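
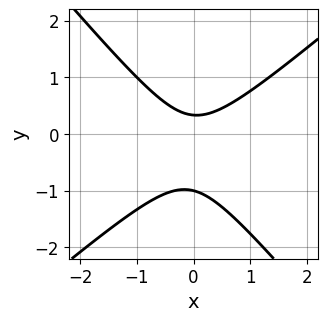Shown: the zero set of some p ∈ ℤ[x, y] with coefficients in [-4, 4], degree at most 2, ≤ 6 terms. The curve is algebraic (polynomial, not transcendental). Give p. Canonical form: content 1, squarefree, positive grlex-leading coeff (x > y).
deg p = 2. The shape is more complex than any degree-1 curve.
Observable constraints: the curve avoids every integer x-axis point in the box; it crosses the y-axis at the gridline y = -1.
The integer polynomial consistent with all of this is the stated p.

3*x^2 - x*y - 3*y^2 - 2*y + 1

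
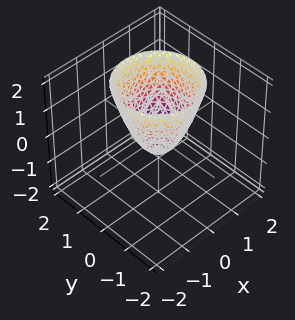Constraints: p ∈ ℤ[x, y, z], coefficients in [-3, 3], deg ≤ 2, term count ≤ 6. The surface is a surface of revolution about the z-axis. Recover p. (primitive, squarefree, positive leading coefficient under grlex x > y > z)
(a) The degree is 2 — no degree-1 surface has this shape.
(b) Symmetry: the surface is invariant under rotation about z: p = q(x² + y², z).
(c) Reading off the gridlines: a circular section at z = 0 has radius between 0 and 1.
(d) The integer polynomial consistent with all of this is the stated p.

3*x^2 + 3*y^2 - 2*z - 1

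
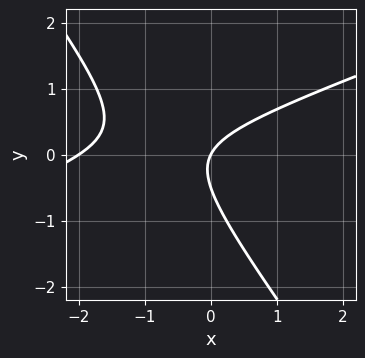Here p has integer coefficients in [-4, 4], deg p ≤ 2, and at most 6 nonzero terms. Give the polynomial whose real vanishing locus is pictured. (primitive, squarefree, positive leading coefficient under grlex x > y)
1. Degree: a generic line meets the curve in up to 2 points, so deg p = 2.
2. Reading off the gridlines: the x-axis gridline crossings are at x ∈ {-2, 0}; one y-axis crossing is at y = 0.
3. Together with the visible shape, these determine p as stated.

x^2 - 2*x*y - 2*y^2 + 2*x - y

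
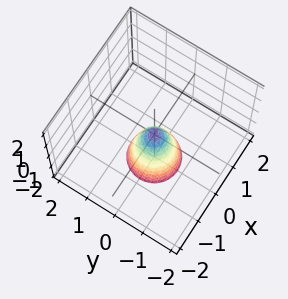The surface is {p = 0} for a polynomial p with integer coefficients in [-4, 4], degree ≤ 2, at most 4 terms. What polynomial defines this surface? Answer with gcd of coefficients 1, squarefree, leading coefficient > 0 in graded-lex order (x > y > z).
1. Degree: a single bowl opening along one axis; a quadric, so deg p = 2.
2. Symmetry: the z-axis is an axis of rotation, so x and y enter only as x² + y².
3. Observable constraints: it crosses the y-axis at the gridline y = 0; a circular section at z = -1 has radius between 0 and 1.
4. Matching integer coefficients to the picture gives p.

3*x^2 + 3*y^2 + z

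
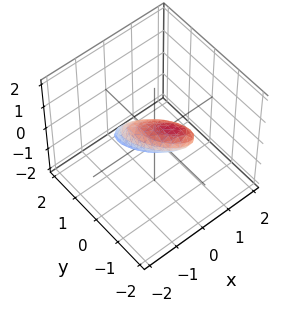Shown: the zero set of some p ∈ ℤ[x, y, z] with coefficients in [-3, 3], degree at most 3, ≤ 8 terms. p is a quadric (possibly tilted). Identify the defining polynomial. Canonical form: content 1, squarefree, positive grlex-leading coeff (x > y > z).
3*x^2 + 3*x*y + 2*y^2 + 2*y*z + 3*z^2 - 1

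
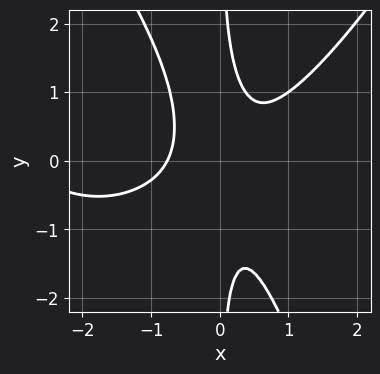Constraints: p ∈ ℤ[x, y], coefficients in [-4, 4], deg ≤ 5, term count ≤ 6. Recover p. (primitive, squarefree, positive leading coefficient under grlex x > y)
1. deg p = 4. The shape is more complex than any degree-3 curve.
2. Reading off the gridlines: the curve avoids every integer y-axis point in the box.
3. These observations pin down the coefficients.

x^4 + 3*x^3 - 3*x^2*y - 2*x*y^2 + 1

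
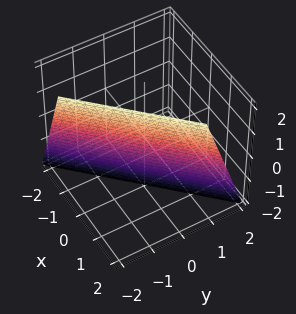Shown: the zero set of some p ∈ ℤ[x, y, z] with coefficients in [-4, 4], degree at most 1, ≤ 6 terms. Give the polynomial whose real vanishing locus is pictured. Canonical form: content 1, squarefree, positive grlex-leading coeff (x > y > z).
First, degree: the surface is flat (a plane), so deg p = 1.
Next, from the visible intercepts: one z-axis crossing is at z = -2.
Finally, assembling these constraints gives the stated polynomial.

3*x - 3*y - z - 2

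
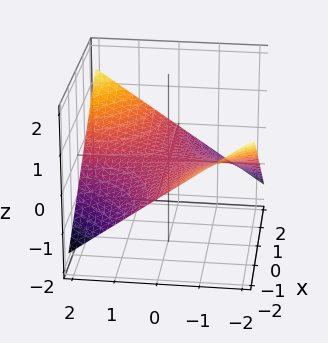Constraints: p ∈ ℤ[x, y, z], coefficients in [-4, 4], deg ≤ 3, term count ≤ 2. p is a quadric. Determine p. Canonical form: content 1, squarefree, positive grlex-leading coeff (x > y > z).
The degree is 2 — a saddle surface; a quadric.
Checking where it meets the axes: every point of the x-axis in the box is on the surface; it crosses the z-axis at the gridline z = 0; the visible y-axis segment lies entirely on the surface.
Putting this together gives p.

x*y - 3*z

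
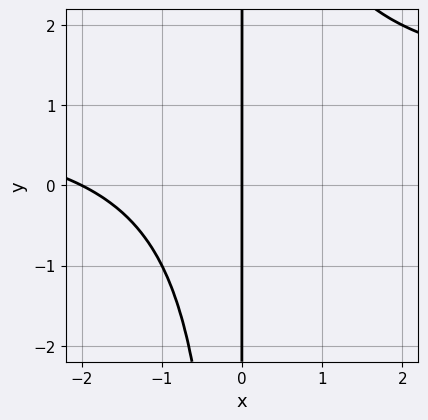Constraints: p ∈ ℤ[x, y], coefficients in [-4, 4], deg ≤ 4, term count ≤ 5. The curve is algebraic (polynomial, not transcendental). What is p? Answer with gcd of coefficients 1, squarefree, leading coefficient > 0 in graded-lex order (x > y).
x^2*y - x^2 - 2*x

First, the degree is 3 — no degree-2 curve has this shape.
Then, observable constraints: the x-axis gridline crossings are at x ∈ {-2, 0}; the visible y-axis segment lies entirely on the curve.
Finally, fitting integer coefficients to these (and the overall shape) gives p.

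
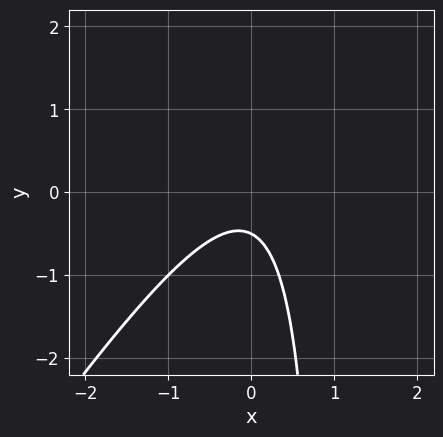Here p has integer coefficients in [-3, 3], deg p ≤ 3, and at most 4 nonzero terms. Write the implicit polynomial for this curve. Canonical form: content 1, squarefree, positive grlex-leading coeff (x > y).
1. The degree is 2 — no degree-1 curve has this shape.
2. Checking where it meets the axes: it misses every integer gridline on the x-axis.
3. The integer polynomial consistent with all of this is the stated p.

3*x^2 - 2*x*y + 2*y + 1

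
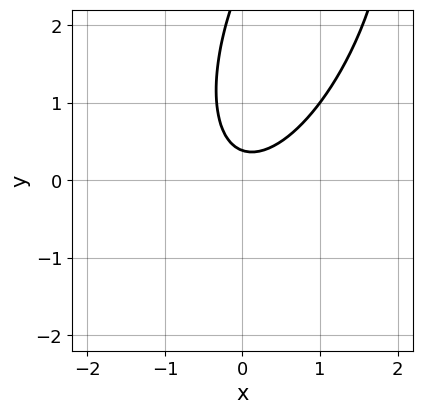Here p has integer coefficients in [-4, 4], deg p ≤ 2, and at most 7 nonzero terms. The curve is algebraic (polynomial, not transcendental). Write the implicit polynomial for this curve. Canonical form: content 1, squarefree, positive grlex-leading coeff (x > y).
3*x^2 - 2*x*y + y^2 - 3*y + 1

The degree is 2 — the shape is more complex than any degree-1 curve.
Reading off the gridlines: no x-intercept at any integer in the box.
Solving for integer coefficients yields p as stated.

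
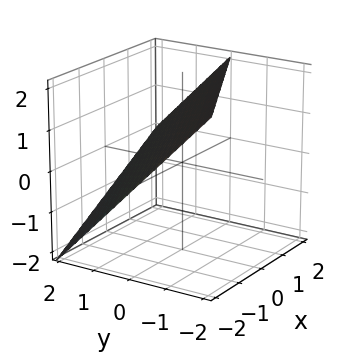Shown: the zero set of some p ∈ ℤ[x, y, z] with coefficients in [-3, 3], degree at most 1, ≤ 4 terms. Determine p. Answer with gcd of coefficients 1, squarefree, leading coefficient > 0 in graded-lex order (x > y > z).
x - 2*y - 2*z + 2

1. deg p = 1. The surface is flat (a plane).
2. From the visible intercepts: one y-axis crossing is at y = 1; one z-axis crossing is at z = 1.
3. Matching integer coefficients to the picture gives p. Check: (-2, 0, 0) on the x-axis lies on the surface, and p(-2, 0, 0) = 0. ✓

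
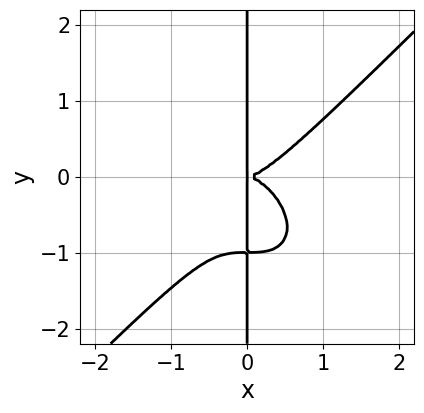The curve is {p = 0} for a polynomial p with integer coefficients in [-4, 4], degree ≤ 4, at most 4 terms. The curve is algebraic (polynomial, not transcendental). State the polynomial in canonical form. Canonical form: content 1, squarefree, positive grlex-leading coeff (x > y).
1. The degree is 4 — no degree-3 curve has this shape.
2. Checking where it meets the axes: the visible y-axis segment lies entirely on the curve.
3. Matching integer coefficients to the picture gives p.

x^4 - x*y^3 - x*y^2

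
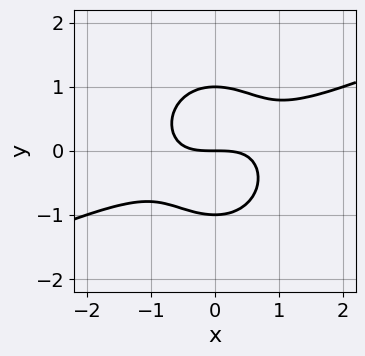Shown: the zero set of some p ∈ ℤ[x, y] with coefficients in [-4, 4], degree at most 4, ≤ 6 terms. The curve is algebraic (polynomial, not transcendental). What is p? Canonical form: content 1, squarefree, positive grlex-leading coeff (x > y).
1. Degree: a generic line meets the curve in up to 3 points, so deg p = 3.
2. Against the integer gridlines: among the integer gridlines, it crosses the y-axis at y ∈ {-1, 0, 1}; one x-axis crossing is at x = 0.
3. Putting this together gives p.

x^3 - 2*x^2*y - 2*y^3 + 2*y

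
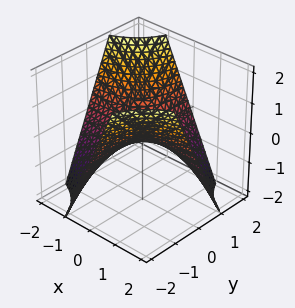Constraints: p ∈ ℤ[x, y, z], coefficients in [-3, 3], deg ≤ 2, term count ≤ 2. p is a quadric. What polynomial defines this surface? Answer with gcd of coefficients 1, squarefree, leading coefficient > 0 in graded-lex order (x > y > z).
x*y + z

1. Degree: a hyperbolic paraboloid; a quadric, so deg p = 2.
2. From the axis intercepts and sections: every point of the x-axis in the box is on the surface; the visible y-axis segment lies entirely on the surface.
3. Solving for integer coefficients yields p as stated.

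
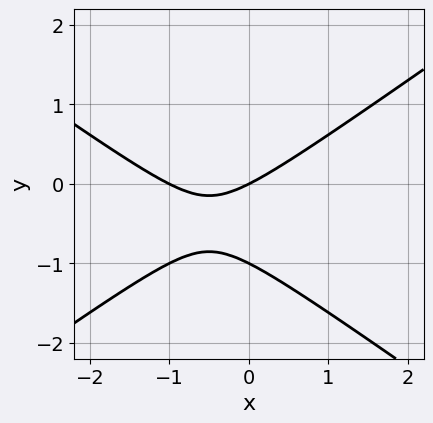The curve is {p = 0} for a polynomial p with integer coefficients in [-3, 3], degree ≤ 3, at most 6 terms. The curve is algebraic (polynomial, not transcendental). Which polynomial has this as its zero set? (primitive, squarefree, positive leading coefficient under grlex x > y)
x^2 - 2*y^2 + x - 2*y

First, the degree is 2 — the shape is more complex than any degree-1 curve.
Then, reading off the gridlines: the y-axis gridline crossings are at y ∈ {-1, 0}; the x-axis gridline crossings are at x ∈ {-1, 0}.
Finally, fitting integer coefficients to these (and the overall shape) gives p.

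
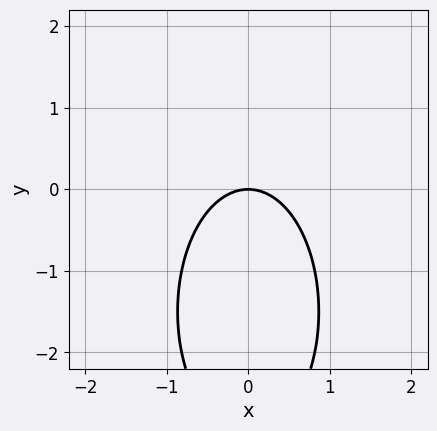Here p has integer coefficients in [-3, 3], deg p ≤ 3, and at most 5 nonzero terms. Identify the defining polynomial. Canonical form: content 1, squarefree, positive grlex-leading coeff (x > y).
3*x^2 + y^2 + 3*y

Degree: a generic line meets the curve in up to 2 points, so deg p = 2.
Symmetries: it's symmetric under x → −x, forcing even powers of x.
Against the integer gridlines: one y-axis crossing is at y = 0; one x-axis crossing is at x = 0.
Putting this together gives p.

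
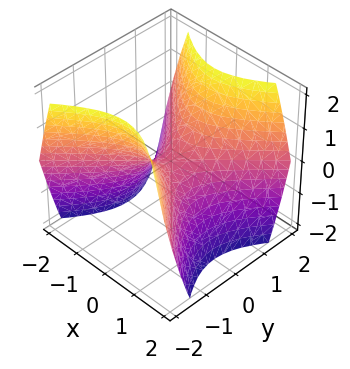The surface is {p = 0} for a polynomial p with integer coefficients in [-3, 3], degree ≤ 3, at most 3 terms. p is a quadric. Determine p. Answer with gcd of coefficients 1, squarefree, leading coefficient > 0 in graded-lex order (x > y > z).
(a) The degree is 2 — a hyperbolic paraboloid; a quadric.
(b) Symmetries: it's symmetric under y → −y, forcing even powers of y; it's symmetric under x → −x, forcing even powers of x.
(c) From the axis intercepts and sections: one y-axis crossing is at y = 0; it meets the z-axis at z = 0 (among the integer gridlines); it crosses the x-axis at the gridline x = 0.
(d) Together with the visible shape, these determine p as stated.

x^2 - y^2 + z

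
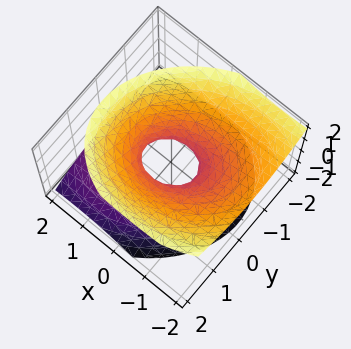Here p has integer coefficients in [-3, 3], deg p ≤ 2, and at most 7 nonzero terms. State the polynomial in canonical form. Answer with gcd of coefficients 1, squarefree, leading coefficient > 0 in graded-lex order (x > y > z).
(a) Degree: a generic line meets the surface in up to 2 points, so deg p = 2.
(b) From the visible intercepts: no z-intercept at any integer in the box.
(c) Fitting integer coefficients to these (and the overall shape) gives p.

2*x^2 - x*y + 2*x*z + 3*y^2 - 3*z^2 - 1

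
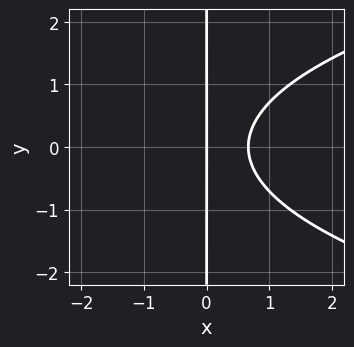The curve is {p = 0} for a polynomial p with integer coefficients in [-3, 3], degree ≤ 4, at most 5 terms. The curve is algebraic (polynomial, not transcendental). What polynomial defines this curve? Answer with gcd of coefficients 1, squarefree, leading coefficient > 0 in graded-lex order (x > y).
2*x*y^2 - 3*x^2 + 2*x

The degree is 3 — the shape is more complex than any degree-2 curve.
Symmetries: mirror symmetry y ↦ −y ⇒ only even powers of y.
Checking where it meets the axes: the visible y-axis segment lies entirely on the curve; it crosses the x-axis at the gridline x = 0.
Matching integer coefficients to the picture gives p.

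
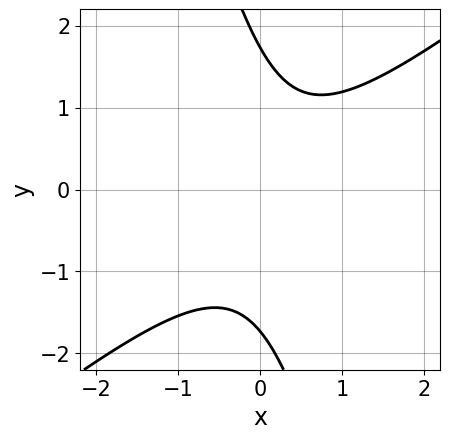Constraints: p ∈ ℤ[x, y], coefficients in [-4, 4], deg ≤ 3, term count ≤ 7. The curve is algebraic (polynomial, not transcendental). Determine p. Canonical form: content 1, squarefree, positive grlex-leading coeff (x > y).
(a) deg p = 2.
(b) From the visible intercepts: it misses every integer gridline on the x-axis.
(c) Fitting integer coefficients to these (and the overall shape) gives p.

3*x^2 - 3*x*y - y^2 - x + 3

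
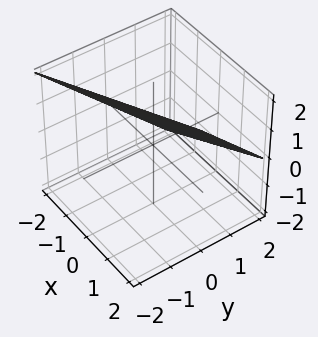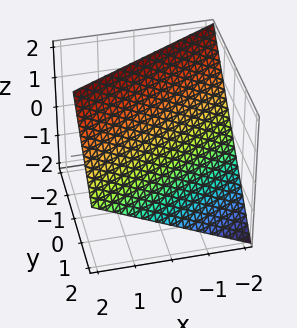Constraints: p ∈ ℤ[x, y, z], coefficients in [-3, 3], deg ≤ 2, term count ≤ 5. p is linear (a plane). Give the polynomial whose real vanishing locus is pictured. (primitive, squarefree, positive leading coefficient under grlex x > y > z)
x - 2*y - 2*z + 2

The degree is 1 — the surface is flat (a plane).
Reading off the gridlines: it meets the z-axis at z = 1 (among the integer gridlines); one x-axis crossing is at x = -2; it crosses the y-axis at the gridline y = 1.
Putting this together gives p.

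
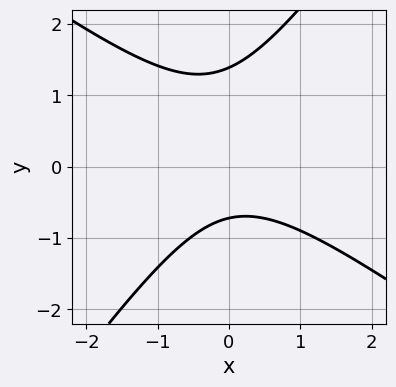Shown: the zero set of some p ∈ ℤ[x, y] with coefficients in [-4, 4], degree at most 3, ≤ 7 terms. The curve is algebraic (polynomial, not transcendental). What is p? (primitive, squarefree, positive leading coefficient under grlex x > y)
3*x^2 + 2*x*y - 3*y^2 + 2*y + 3

1. The degree is 2 — the shape is more complex than any degree-1 curve.
2. Observable constraints: the curve avoids every integer x-axis point in the box.
3. The integer polynomial consistent with all of this is the stated p.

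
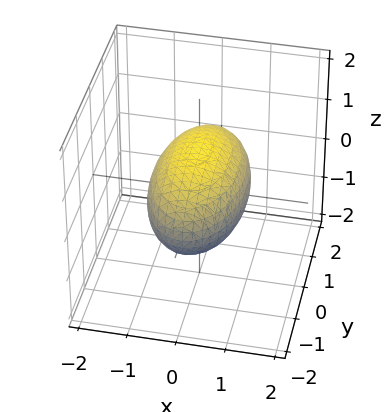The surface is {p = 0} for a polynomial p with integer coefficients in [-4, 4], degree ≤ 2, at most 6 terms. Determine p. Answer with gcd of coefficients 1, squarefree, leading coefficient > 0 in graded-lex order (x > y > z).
3*x^2 + y^2 + 3*z^2 - 3

1. deg p = 2. Bounded and convex; a quadric.
2. Symmetries: the z ↦ −z reflection is a symmetry, so z appears only in even powers; mirror symmetry y ↦ −y ⇒ only even powers of y; it's symmetric under x → −x, forcing even powers of x.
3. Against the integer gridlines: the z-axis gridline crossings are at z ∈ {-1, 1}; the x-axis gridline crossings are at x ∈ {-1, 1}.
4. Solving for integer coefficients yields p as stated.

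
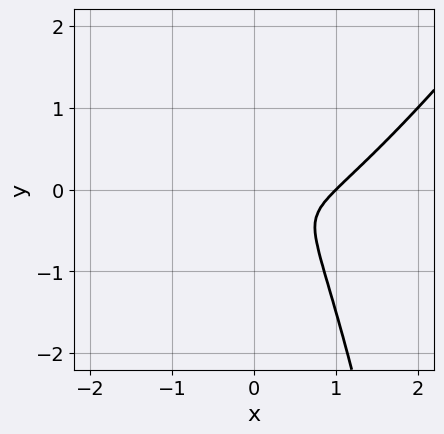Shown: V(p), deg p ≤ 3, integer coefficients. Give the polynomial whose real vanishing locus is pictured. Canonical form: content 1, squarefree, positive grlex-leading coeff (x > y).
3*x^3 - 2*x^2*y - 3*x^2 - x*y - 2*y^2

1. The degree is 3 — a generic line meets the curve in up to 3 points.
2. Checking where it meets the axes: it meets the x-axis at x = 1 (among the integer gridlines).
3. Putting this together gives p.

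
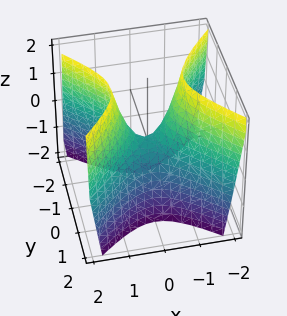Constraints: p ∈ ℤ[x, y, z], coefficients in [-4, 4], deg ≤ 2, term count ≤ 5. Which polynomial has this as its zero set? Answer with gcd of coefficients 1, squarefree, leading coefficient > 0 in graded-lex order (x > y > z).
2*x^2 - 2*y^2 - z

deg p = 2.
Symmetries: mirror symmetry x ↦ −x ⇒ only even powers of x; it's symmetric under y → −y, forcing even powers of y.
From the axis intercepts and sections: it crosses the y-axis at the gridline y = 0; one x-axis crossing is at x = 0; it meets the z-axis at z = 0 (among the integer gridlines).
The integer polynomial consistent with all of this is the stated p.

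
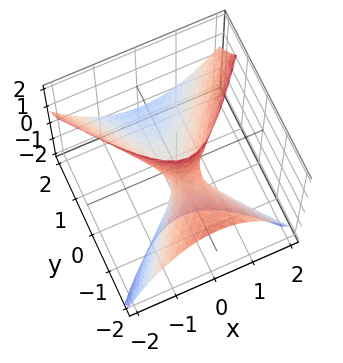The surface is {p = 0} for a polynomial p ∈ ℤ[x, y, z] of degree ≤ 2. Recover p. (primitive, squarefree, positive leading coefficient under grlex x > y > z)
1. deg p = 2. No degree-1 surface has this shape.
2. From the axis intercepts and sections: it meets the z-axis at z = 0 (among the integer gridlines); it crosses the x-axis at the gridline x = 0.
3. The integer polynomial consistent with all of this is the stated p.

2*x^2 - y^2 - 2*y*z - z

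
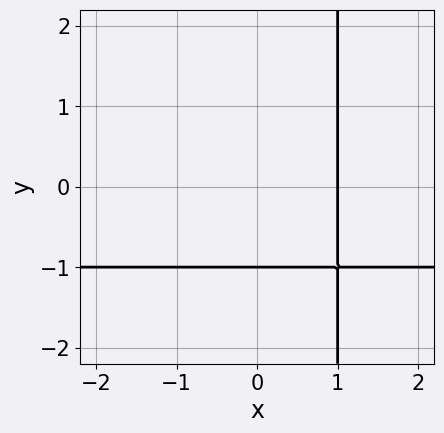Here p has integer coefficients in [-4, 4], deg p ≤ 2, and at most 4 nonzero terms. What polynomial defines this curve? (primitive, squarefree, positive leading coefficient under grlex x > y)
1. deg p = 2. The shape is more complex than any degree-1 curve.
2. Checking where it meets the axes: it meets the y-axis at y = -1 (among the integer gridlines); it crosses the x-axis at the gridline x = 1.
3. Fitting integer coefficients to these (and the overall shape) gives p.

x*y + x - y - 1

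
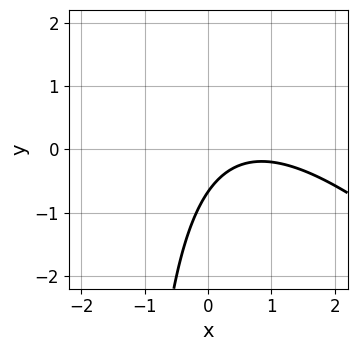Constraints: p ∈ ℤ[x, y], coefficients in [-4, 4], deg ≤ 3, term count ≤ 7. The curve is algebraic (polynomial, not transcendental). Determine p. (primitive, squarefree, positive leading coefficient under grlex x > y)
1. The degree is 2 — a generic line meets the curve in up to 2 points.
2. From the visible intercepts: no x-intercept at any integer in the box.
3. Together with the visible shape, these determine p as stated.

2*x^2 + 2*x*y - 3*x + 3*y + 2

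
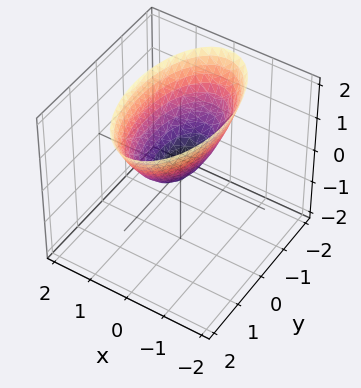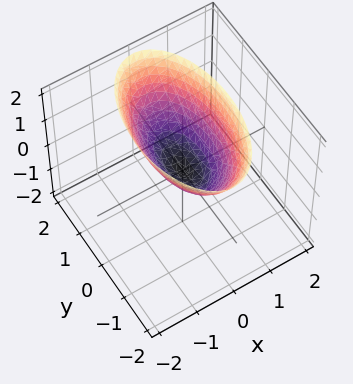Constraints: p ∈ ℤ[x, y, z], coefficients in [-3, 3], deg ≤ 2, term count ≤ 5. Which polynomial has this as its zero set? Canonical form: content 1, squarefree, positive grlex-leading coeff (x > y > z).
1. deg p = 2. A single bowl opening along one axis; a quadric.
2. Symmetries: mirror symmetry x ↦ −x ⇒ only even powers of x; the y ↦ −y reflection is a symmetry, so y appears only in even powers.
3. From the visible intercepts: one x-axis crossing is at x = 0; one z-axis crossing is at z = 0; one y-axis crossing is at y = 0.
4. Solving for integer coefficients yields p as stated.

3*x^2 + y^2 - 2*z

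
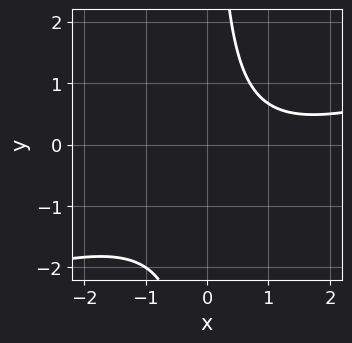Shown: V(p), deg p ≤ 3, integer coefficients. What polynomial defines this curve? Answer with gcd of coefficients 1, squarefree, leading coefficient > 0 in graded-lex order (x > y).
x^2 - 3*x*y - 2*x + 3

(a) The degree is 2 — no degree-1 curve has this shape.
(b) From the axis intercepts and sections: it misses every integer gridline on the x-axis; no y-intercept at any integer in the box.
(c) Assembling these constraints gives the stated polynomial.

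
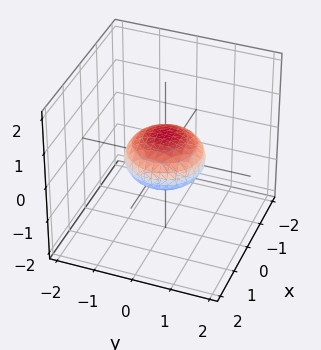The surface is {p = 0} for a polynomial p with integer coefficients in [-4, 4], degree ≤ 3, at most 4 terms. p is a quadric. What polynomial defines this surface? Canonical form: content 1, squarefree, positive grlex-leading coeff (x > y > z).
x^2 + y^2 + 2*z^2 - 1

1. deg p = 2. Bounded and convex; a quadric.
2. Symmetries: mirror symmetry z ↦ −z ⇒ only even powers of z; rotational symmetry about the z-axis ⇒ p depends on x, y only through x² + y².
3. Observable constraints: among the integer gridlines, it crosses the y-axis at y ∈ {-1, 1}; a circular section at z = 0 has radius exactly 1.
4. These observations pin down the coefficients. Check: (-1, 0, 0) on the x-axis lies on the surface, and p(-1, 0, 0) = 0. ✓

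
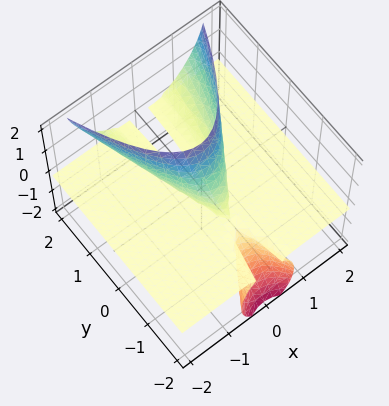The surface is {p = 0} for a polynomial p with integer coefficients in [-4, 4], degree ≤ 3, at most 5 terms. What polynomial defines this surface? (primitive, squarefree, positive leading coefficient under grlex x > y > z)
3*x^2*z - 2*y*z^2 + z^3 - 2*z^2

The degree is 3 — a generic line meets the surface in up to 3 points.
Checking where it meets the axes: the visible x-axis segment lies entirely on the surface; one z-axis crossing is at z = 2; the visible y-axis segment lies entirely on the surface.
Together with the visible shape, these determine p as stated.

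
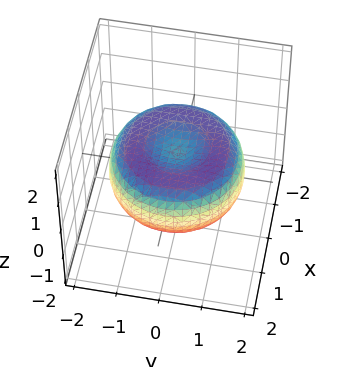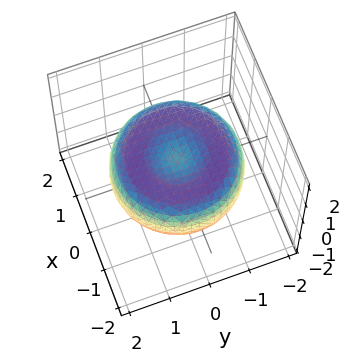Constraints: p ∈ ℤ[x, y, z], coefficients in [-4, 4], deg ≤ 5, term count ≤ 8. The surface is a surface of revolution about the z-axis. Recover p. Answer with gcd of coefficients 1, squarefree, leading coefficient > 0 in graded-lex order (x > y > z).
x^4 + 2*x^2*y^2 + y^4 - 2*x^2 - 2*y^2 + 3*z^2 - 1

First, deg p = 4. The shape is more complex than any degree-3 surface.
Next, symmetries: every cross-section ⟂ z is a circle, so x, y appear only via x² + y².
Then, observable constraints: a circular section at z = 0 has radius between 1 and 2.
Finally, the integer polynomial consistent with all of this is the stated p.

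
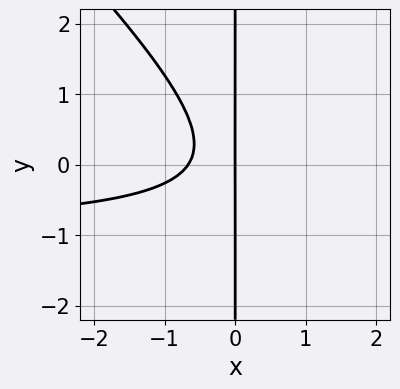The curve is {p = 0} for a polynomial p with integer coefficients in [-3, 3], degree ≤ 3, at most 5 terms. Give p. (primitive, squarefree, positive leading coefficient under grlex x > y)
The degree is 3 — the shape is more complex than any degree-2 curve.
Against the integer gridlines: it meets the x-axis at x = 0 (among the integer gridlines); the visible y-axis segment lies entirely on the curve.
Together with the visible shape, these determine p as stated.

3*x^2*y + 3*x*y^2 + 3*x^2 + 2*x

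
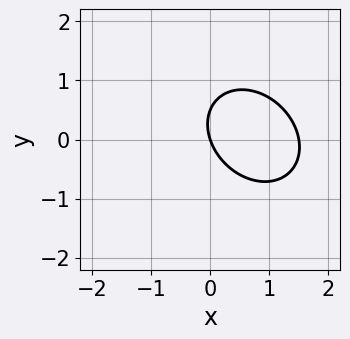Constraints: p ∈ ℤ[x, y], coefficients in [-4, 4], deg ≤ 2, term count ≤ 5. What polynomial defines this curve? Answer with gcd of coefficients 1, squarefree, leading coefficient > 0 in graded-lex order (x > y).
(a) The degree is 2 — no degree-1 curve has this shape.
(b) From the visible intercepts: it crosses the x-axis at the gridline x = 0; it crosses the y-axis at the gridline y = 0.
(c) Together with the visible shape, these determine p as stated.

2*x^2 + x*y + 2*y^2 - 3*x - y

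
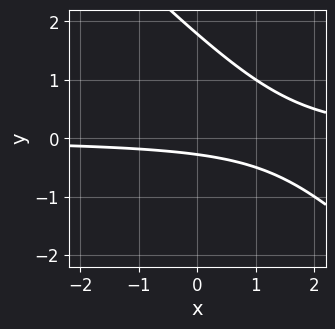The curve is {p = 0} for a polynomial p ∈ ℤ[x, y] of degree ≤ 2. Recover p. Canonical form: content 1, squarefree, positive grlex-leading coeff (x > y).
1. deg p = 2. No degree-1 curve has this shape.
2. Reading off the gridlines: no x-intercept at any integer in the box.
3. The integer polynomial consistent with all of this is the stated p.

2*x*y + 2*y^2 - 3*y - 1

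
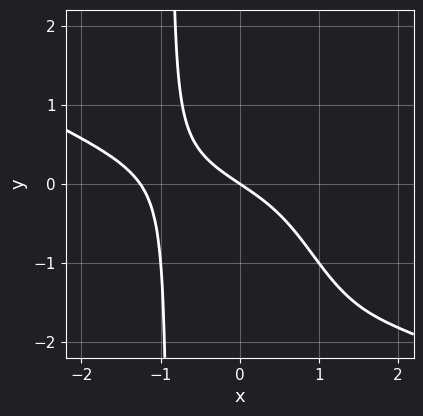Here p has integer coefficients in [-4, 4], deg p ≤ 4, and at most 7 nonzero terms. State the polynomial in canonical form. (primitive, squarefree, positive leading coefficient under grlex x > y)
1. deg p = 4.
2. Reading off the gridlines: one x-axis crossing is at x = 0; it crosses the y-axis at the gridline y = 0.
3. The integer polynomial consistent with all of this is the stated p.

x^4 + 2*x^3*y - 2*x^2*y + 2*x + 3*y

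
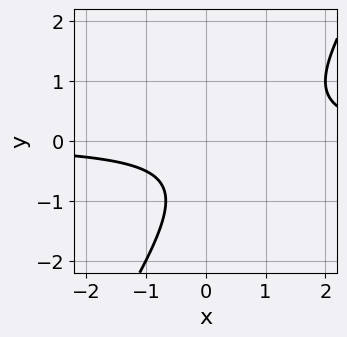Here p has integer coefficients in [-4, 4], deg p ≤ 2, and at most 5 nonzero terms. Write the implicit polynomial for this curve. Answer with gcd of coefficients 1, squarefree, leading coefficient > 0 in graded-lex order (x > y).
3*x*y - 2*y^2 - 2*y - 2

First, the degree is 2 — the shape is more complex than any degree-1 curve.
Next, observable constraints: no x-intercept at any integer in the box; it misses every integer gridline on the y-axis.
Finally, together with the visible shape, these determine p as stated.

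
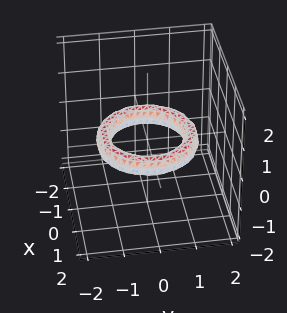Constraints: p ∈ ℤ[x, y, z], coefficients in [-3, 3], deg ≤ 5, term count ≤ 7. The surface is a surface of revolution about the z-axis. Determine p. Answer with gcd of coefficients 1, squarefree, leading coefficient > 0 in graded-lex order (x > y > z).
x^4 + 2*x^2*y^2 + y^4 - 3*x^2 - 3*y^2 + 3*z^2 + 2

(a) deg p = 4. The shape is more complex than any degree-3 surface.
(b) Symmetry: the z-axis is an axis of rotation, so x and y enter only as x² + y².
(c) Against the integer gridlines: the y-axis gridline crossings are at y ∈ {-1, 1}; it misses every integer gridline on the z-axis; a circular section at z = 0 has radius exactly 1.
(d) Together with the visible shape, these determine p as stated. Check: (1, 0, 0) on the x-axis lies on the surface, and p(1, 0, 0) = 0. ✓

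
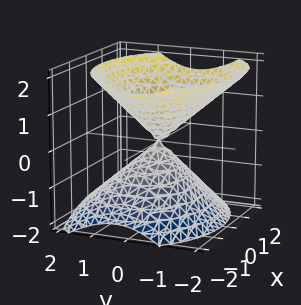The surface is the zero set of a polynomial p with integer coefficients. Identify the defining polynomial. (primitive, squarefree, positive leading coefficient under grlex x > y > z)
2*x^2 + 3*y^2 + y*z - 3*z^2

First, I count 2 distinct pieces.
Then, degree: no degree-1 surface has this shape, so deg p = 2.
Next, from the axis intercepts and sections: one y-axis crossing is at y = 0; one z-axis crossing is at z = 0.
Finally, these observations pin down the coefficients.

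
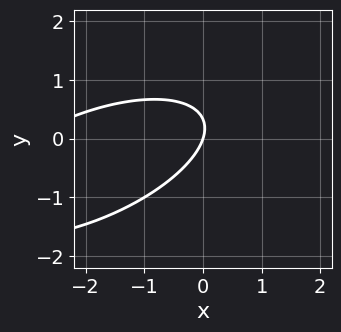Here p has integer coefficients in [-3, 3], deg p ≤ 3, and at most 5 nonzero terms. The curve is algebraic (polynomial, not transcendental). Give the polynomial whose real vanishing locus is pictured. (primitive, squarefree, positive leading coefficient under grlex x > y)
x^2 - 2*x*y + 3*y^2 + 3*x - y

(a) The degree is 2 — the shape is more complex than any degree-1 curve.
(b) Reading off the gridlines: it meets the y-axis at y = 0 (among the integer gridlines); it crosses the x-axis at the gridline x = 0.
(c) The integer polynomial consistent with all of this is the stated p.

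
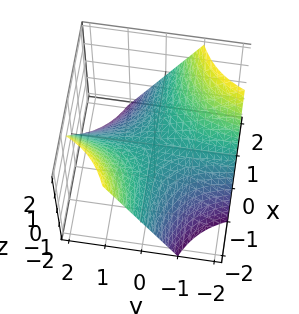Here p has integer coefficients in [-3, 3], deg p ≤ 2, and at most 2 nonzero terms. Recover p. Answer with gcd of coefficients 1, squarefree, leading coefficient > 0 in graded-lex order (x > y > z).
x*y + z

First, degree: a saddle surface; a quadric, so deg p = 2.
Next, reading off the gridlines: every point of the x-axis in the box is on the surface; every point of the y-axis in the box is on the surface; it meets the z-axis at z = 0 (among the integer gridlines).
Finally, putting this together gives p.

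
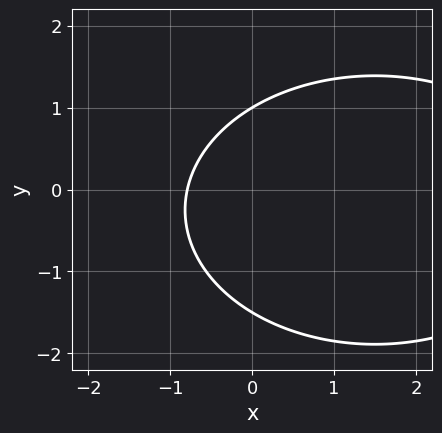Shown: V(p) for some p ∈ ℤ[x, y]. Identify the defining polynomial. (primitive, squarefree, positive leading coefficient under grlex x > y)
First, deg p = 2.
Next, from the visible intercepts: one y-axis crossing is at y = 1.
Finally, putting this together gives p.

x^2 + 2*y^2 - 3*x + y - 3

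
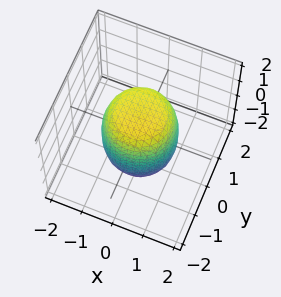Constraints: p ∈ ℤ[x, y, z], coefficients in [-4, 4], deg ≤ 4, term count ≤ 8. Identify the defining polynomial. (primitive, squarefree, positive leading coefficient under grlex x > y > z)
2*x^4 + 4*x^2*y^2 + 2*y^4 - x^2 - y^2 + z^2 - 2

1. Degree: no degree-3 surface has this shape, so deg p = 4.
2. Symmetries: rotational symmetry about the z-axis ⇒ p depends on x, y only through x² + y².
3. Against the integer gridlines: a circular section at z = -1 has radius exactly 1.
4. Matching integer coefficients to the picture gives p.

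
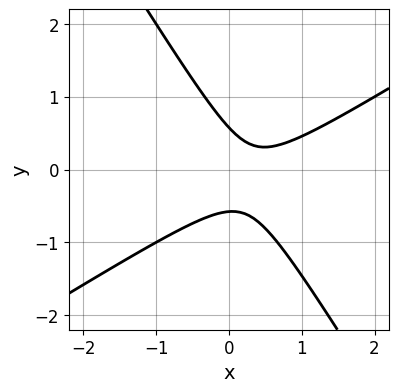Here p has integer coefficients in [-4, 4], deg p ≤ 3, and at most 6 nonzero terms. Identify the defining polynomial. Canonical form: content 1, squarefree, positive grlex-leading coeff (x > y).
3*x^2 - 3*x*y - 3*y^2 - 2*x + 1

(a) deg p = 2.
(b) From the visible intercepts: no x-intercept at any integer in the box.
(c) Matching integer coefficients to the picture gives p.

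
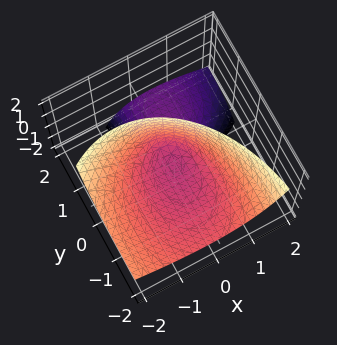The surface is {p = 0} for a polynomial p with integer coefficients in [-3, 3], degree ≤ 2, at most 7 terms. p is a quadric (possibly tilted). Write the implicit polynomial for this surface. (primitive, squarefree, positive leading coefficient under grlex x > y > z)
2*x^2 + 2*x*z + y^2 + 3*y*z - 2*z

First, the picture has 2 separate pieces.
Next, degree: no degree-1 surface has this shape, so deg p = 2.
Then, observable constraints: it crosses the z-axis at the gridline z = 0; it meets the x-axis at x = 0 (among the integer gridlines); it meets the y-axis at y = 0 (among the integer gridlines).
Finally, together with the visible shape, these determine p as stated.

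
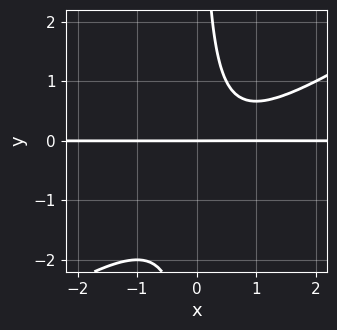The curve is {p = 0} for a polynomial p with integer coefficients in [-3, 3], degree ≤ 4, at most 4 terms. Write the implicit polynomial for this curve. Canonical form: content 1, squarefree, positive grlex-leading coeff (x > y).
First, the degree is 3 — no degree-2 curve has this shape.
Then, from the visible intercepts: one y-axis crossing is at y = 0; every point of the x-axis in the box is on the curve.
Finally, matching integer coefficients to the picture gives p.

2*x^2*y - 3*x*y^2 - 2*x*y + 2*y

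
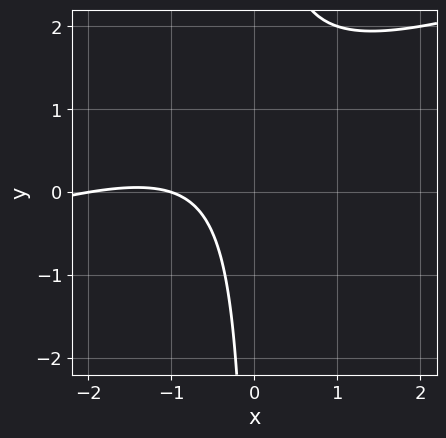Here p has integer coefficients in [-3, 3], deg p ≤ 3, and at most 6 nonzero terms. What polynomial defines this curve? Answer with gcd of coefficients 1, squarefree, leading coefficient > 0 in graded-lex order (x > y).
x^2 - 3*x*y + 3*x + 2

First, the degree is 2 — a generic line meets the curve in up to 2 points.
Then, from the axis intercepts and sections: the x-axis gridline crossings are at x ∈ {-2, -1}; no y-intercept at any integer in the box.
Finally, the integer polynomial consistent with all of this is the stated p.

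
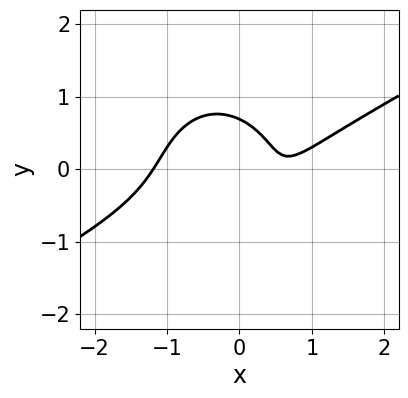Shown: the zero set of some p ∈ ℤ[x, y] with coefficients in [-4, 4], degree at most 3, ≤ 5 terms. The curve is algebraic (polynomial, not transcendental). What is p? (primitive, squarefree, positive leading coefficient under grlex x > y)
First, deg p = 3. A generic line meets the curve in up to 3 points.
Finally, matching integer coefficients to the picture gives p.

2*x^3 - 3*x^2*y - 3*y^3 - 2*x + 1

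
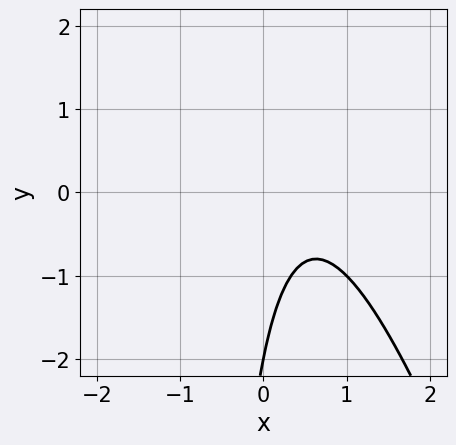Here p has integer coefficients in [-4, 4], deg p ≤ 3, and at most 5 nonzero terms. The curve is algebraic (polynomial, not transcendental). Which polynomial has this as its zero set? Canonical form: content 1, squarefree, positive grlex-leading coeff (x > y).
deg p = 2.
From the axis intercepts and sections: it crosses the y-axis at the gridline y = -2; it misses every integer gridline on the x-axis.
Putting this together gives p.

3*x^2 + x*y - 3*x + y + 2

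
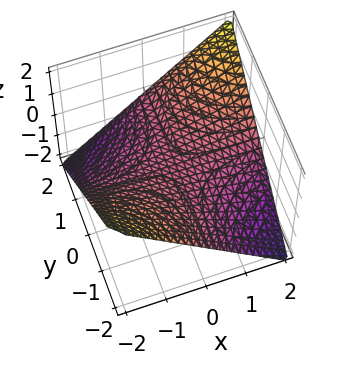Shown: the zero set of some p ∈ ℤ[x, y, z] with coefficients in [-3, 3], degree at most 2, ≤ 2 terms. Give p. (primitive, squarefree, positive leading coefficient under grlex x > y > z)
x*y - 2*z

(a) Degree: a saddle surface; a quadric, so deg p = 2.
(b) Checking where it meets the axes: the visible x-axis segment lies entirely on the surface; one z-axis crossing is at z = 0; every point of the y-axis in the box is on the surface.
(c) Fitting integer coefficients to these (and the overall shape) gives p.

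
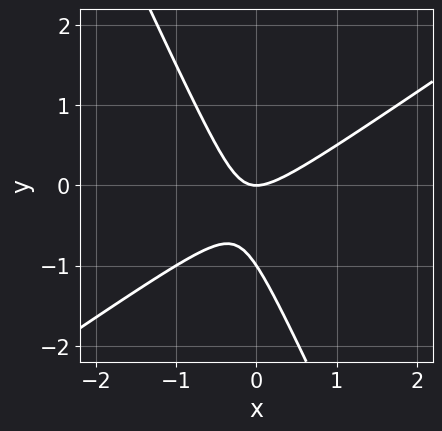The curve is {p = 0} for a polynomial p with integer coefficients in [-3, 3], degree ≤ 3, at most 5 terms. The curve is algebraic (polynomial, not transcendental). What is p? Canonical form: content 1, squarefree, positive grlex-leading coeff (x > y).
deg p = 2. A generic line meets the curve in up to 2 points.
Against the integer gridlines: the y-axis gridline crossings are at y ∈ {-1, 0}; one x-axis crossing is at x = 0.
Fitting integer coefficients to these (and the overall shape) gives p.

3*x^2 - 3*x*y - 2*y^2 - 2*y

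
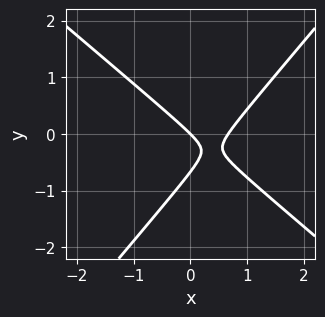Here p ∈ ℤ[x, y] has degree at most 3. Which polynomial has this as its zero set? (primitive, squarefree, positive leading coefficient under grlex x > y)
1. Degree: a generic line meets the curve in up to 2 points, so deg p = 2.
2. From the axis intercepts and sections: it crosses the y-axis at the gridline y = 0; it meets the x-axis at x = 0 (among the integer gridlines).
3. Fitting integer coefficients to these (and the overall shape) gives p.

3*x^2 + x*y - 3*y^2 - 2*x - 2*y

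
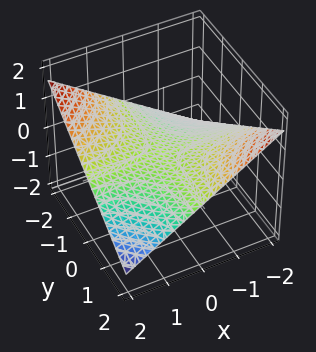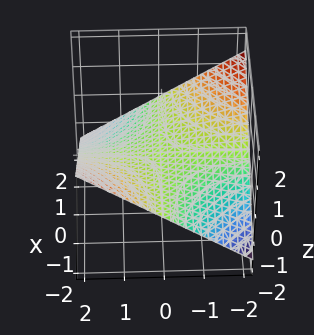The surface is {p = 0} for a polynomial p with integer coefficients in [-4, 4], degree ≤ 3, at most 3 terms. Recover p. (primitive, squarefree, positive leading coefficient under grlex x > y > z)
(a) deg p = 2. A hyperbolic paraboloid; a quadric.
(b) From the axis intercepts and sections: the visible y-axis segment lies entirely on the surface; the visible x-axis segment lies entirely on the surface.
(c) These observations pin down the coefficients.

x*y + 3*z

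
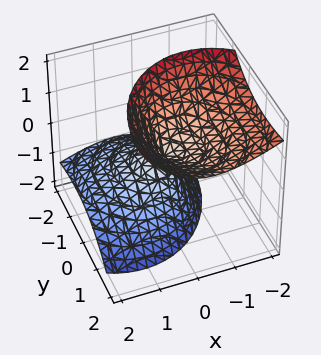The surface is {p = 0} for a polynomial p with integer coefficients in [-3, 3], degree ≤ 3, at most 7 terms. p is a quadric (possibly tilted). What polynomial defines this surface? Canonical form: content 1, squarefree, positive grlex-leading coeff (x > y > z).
3*x^2 + 3*x*z + 2*y^2 - 3*y*z - 2*z^2

(a) I count 2 distinct pieces. They look like related sheets of one shape, so recover p as a whole.
(b) deg p = 2. The shape is more complex than any degree-1 surface.
(c) From the axis intercepts and sections: it crosses the z-axis at the gridline z = 0; it meets the y-axis at y = 0 (among the integer gridlines); one x-axis crossing is at x = 0.
(d) Matching integer coefficients to the picture gives p.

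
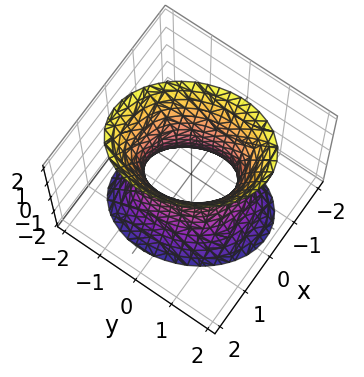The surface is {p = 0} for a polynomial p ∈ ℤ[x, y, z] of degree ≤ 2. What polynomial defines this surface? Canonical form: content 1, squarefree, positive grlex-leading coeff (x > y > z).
3*x^2 + x*y + 2*y^2 - z^2 - 2

1. deg p = 2. A generic line meets the surface in up to 2 points.
2. Reading off the gridlines: the y-axis gridline crossings are at y ∈ {-1, 1}; no z-intercept at any integer in the box.
3. Assembling these constraints gives the stated polynomial.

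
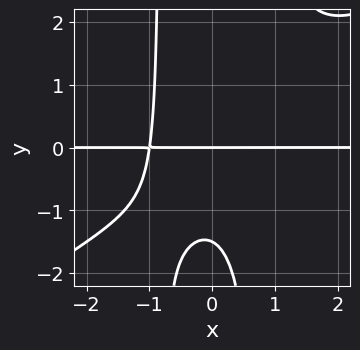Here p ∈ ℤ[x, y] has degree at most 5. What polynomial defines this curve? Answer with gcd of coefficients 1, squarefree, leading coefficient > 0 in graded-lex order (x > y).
The degree is 4 — a generic line meets the curve in up to 4 points.
Against the integer gridlines: the visible x-axis segment lies entirely on the curve; it meets the y-axis at y = 0 (among the integer gridlines).
Together with the visible shape, these determine p as stated.

2*x^3*y - 3*x^2*y^2 + x*y + 2*y^2 + 3*y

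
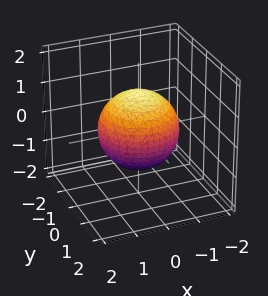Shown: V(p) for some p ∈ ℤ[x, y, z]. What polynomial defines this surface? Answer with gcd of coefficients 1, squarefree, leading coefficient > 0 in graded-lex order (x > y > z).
(a) deg p = 2. Bounded and convex; a quadric.
(b) Symmetry: the surface is invariant under rotation about z: p = q(x² + y², z); the z ↦ −z reflection is a symmetry, so z appears only in even powers.
(c) From the axis intercepts and sections: a circular section at z = -1 has radius between 0 and 1.
(d) Matching integer coefficients to the picture gives p.

2*x^2 + 2*y^2 + 2*z^2 - 3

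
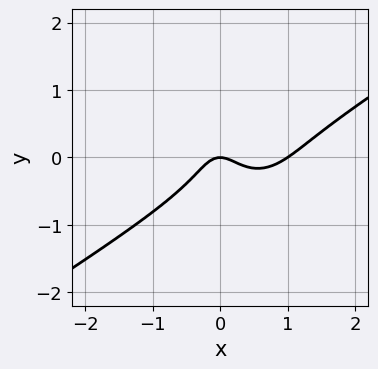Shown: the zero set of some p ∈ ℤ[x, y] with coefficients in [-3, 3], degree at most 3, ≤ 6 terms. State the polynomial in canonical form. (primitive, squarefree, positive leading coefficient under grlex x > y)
1. Degree: a generic line meets the curve in up to 3 points, so deg p = 3.
2. From the axis intercepts and sections: it crosses the y-axis at the gridline y = 0; among the integer gridlines, it crosses the x-axis at x ∈ {0, 1}.
3. Solving for integer coefficients yields p as stated.

2*x^3 - 2*x^2*y - 3*y^3 - 2*x^2 - y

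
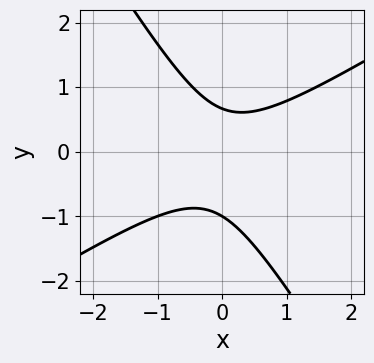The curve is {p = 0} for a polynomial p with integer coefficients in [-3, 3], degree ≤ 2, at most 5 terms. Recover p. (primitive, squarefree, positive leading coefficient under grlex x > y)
1. The degree is 2 — a generic line meets the curve in up to 2 points.
2. Against the integer gridlines: it meets the y-axis at y = -1 (among the integer gridlines); the curve avoids every integer x-axis point in the box.
3. The integer polynomial consistent with all of this is the stated p.

3*x^2 - 3*x*y - 3*y^2 - y + 2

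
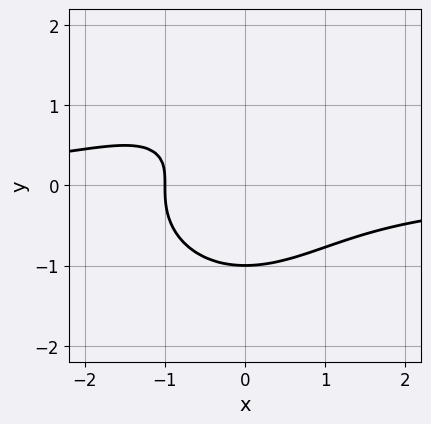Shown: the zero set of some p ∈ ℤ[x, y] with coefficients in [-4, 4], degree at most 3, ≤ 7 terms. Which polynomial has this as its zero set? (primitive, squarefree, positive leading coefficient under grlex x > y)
x^2*y + y^3 + x*y + x + 1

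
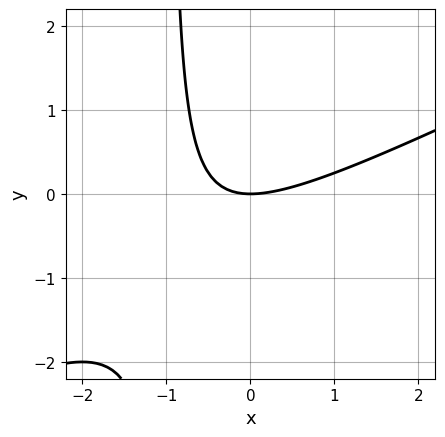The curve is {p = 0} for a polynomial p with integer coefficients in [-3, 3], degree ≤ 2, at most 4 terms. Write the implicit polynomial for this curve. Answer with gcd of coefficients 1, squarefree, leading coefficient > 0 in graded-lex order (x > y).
x^2 - 2*x*y - 2*y

First, the degree is 2 — the shape is more complex than any degree-1 curve.
Next, observable constraints: it crosses the y-axis at the gridline y = 0; one x-axis crossing is at x = 0.
Finally, solving for integer coefficients yields p as stated.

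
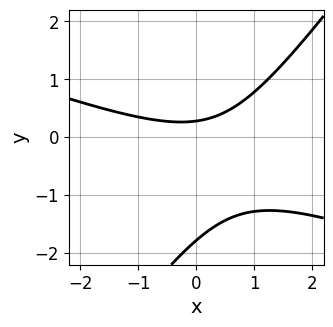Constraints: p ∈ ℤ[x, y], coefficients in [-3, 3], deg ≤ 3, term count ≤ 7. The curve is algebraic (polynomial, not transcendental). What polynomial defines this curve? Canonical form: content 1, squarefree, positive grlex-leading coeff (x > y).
x^2 + 2*x*y - 2*y^2 - 3*y + 1

deg p = 2. No degree-1 curve has this shape.
Checking where it meets the axes: it misses every integer gridline on the x-axis.
These observations pin down the coefficients.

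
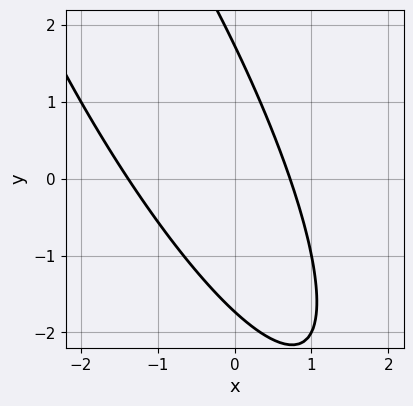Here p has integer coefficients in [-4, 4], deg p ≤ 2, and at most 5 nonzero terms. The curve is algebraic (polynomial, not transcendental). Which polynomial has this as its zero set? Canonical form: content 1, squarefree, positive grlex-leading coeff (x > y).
3*x^2 + 3*x*y + y^2 + 2*x - 3

First, degree: the shape is more complex than any degree-1 curve, so deg p = 2.
Finally, matching integer coefficients to the picture gives p.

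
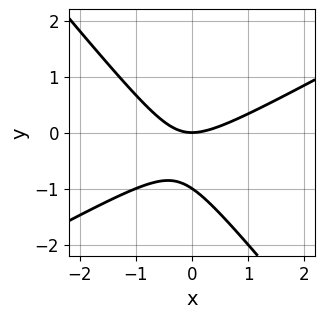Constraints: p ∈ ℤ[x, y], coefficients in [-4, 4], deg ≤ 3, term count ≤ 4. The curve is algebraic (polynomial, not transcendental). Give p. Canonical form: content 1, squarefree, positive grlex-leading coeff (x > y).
(a) The degree is 2 — the shape is more complex than any degree-1 curve.
(b) Checking where it meets the axes: it meets the x-axis at x = 0 (among the integer gridlines); among the integer gridlines, it crosses the y-axis at y ∈ {-1, 0}.
(c) Putting this together gives p.

2*x^2 - 2*x*y - 3*y^2 - 3*y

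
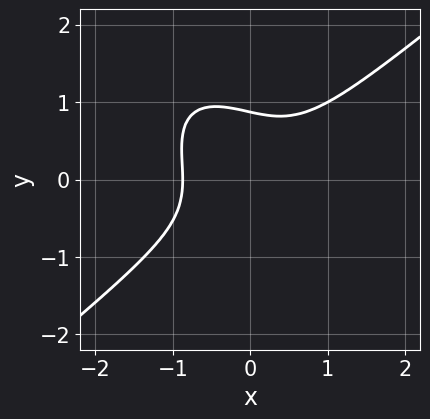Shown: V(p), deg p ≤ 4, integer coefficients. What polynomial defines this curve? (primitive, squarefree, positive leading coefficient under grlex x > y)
(a) The degree is 3 — a generic line meets the curve in up to 3 points.
(b) The integer polynomial consistent with all of this is the stated p.

3*x^3 - 2*x*y^2 - 3*y^3 + 2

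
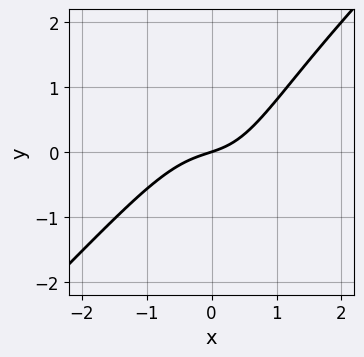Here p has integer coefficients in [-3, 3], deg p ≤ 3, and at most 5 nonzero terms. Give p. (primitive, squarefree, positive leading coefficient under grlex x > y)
3*x^3 - 3*x^2*y + x*y + x - 3*y

(a) deg p = 3. No degree-2 curve has this shape.
(b) Against the integer gridlines: one x-axis crossing is at x = 0; it crosses the y-axis at the gridline y = 0.
(c) Putting this together gives p.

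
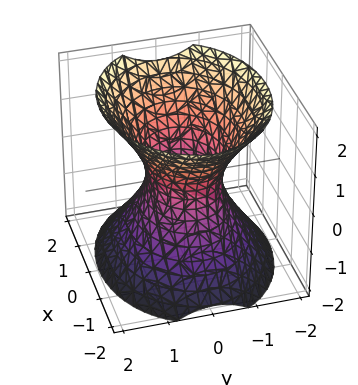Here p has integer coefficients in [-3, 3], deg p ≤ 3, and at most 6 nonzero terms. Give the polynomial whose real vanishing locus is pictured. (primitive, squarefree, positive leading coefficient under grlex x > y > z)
2*x^2 + 3*y^2 - 2*z^2 - 2

1. The degree is 2 — an hourglass — one-sheet hyperboloid; a quadric.
2. Symmetries: mirror symmetry y ↦ −y ⇒ only even powers of y; it's symmetric under z → −z, forcing even powers of z; mirror symmetry x ↦ −x ⇒ only even powers of x.
3. From the visible intercepts: among the integer gridlines, it crosses the x-axis at x ∈ {-1, 1}; the surface avoids every integer z-axis point in the box.
4. Putting this together gives p.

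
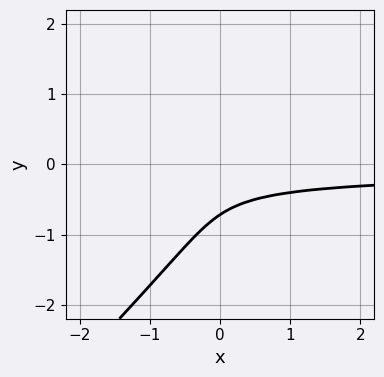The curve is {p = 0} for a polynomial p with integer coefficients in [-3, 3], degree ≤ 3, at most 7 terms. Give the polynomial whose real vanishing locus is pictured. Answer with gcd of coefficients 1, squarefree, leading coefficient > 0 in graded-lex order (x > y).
3*x*y^2 - 3*y^3 - 3*y^2 - 2*y - 1

(a) The degree is 3 — the shape is more complex than any degree-2 curve.
(b) From the axis intercepts and sections: it misses every integer gridline on the x-axis.
(c) Matching integer coefficients to the picture gives p.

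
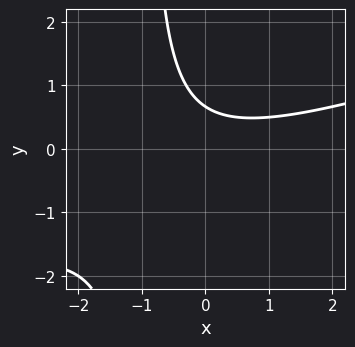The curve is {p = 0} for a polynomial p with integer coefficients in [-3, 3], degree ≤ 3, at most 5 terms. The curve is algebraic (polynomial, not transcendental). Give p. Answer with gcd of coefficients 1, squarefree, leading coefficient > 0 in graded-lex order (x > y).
(a) The degree is 2 — the shape is more complex than any degree-1 curve.
(b) Against the integer gridlines: the curve avoids every integer x-axis point in the box.
(c) Assembling these constraints gives the stated polynomial.

x^2 - 3*x*y - 3*y + 2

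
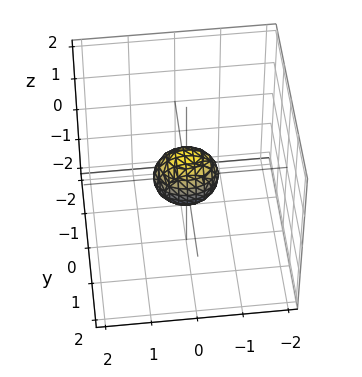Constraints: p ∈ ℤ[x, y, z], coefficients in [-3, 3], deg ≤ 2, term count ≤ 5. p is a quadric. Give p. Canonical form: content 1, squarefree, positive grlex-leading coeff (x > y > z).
First, degree: a closed, bounded, convex surface; a quadric, so deg p = 2.
Then, symmetries: it's symmetric under z → −z, forcing even powers of z; it's symmetric under y → −y, forcing even powers of y; the x ↦ −x reflection is a symmetry, so x appears only in even powers.
Finally, assembling these constraints gives the stated polynomial.

2*x^2 + 3*y^2 + 2*z^2 - 1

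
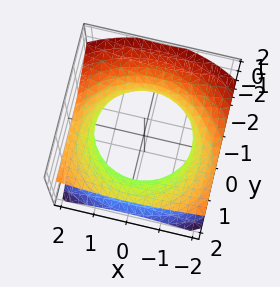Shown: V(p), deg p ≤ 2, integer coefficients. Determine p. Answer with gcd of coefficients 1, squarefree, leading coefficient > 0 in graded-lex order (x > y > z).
(a) Degree: no degree-1 surface has this shape, so deg p = 2.
(b) Against the integer gridlines: it misses every integer gridline on the z-axis.
(c) The integer polynomial consistent with all of this is the stated p.

x^2 + y^2 - 2*y*z - 3*z^2 - 2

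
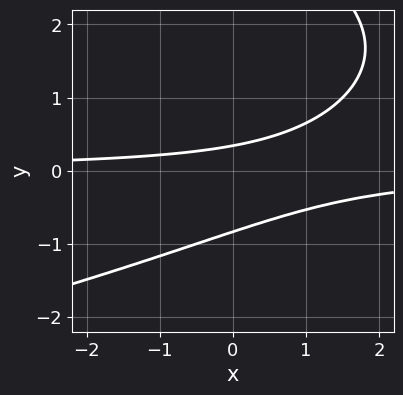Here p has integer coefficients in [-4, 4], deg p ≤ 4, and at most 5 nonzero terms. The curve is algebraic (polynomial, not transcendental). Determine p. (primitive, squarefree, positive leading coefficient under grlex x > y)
y^3 + 2*x*y - 3*y^2 - 2*y + 1

1. Degree: the shape is more complex than any degree-2 curve, so deg p = 3.
2. Checking where it meets the axes: the curve avoids every integer x-axis point in the box.
3. Assembling these constraints gives the stated polynomial.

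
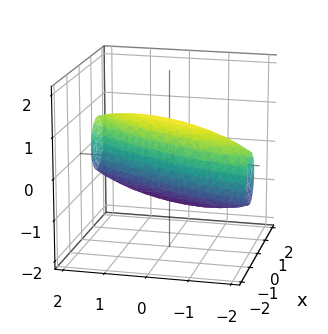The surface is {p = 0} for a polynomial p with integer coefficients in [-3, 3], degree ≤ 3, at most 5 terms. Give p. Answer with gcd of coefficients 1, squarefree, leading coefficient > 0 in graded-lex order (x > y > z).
3*x^2 - 3*x*y + y^2 + 2*z^2 - 2

(a) deg p = 2.
(b) Observable constraints: the z-axis gridline crossings are at z ∈ {-1, 1}.
(c) Solving for integer coefficients yields p as stated.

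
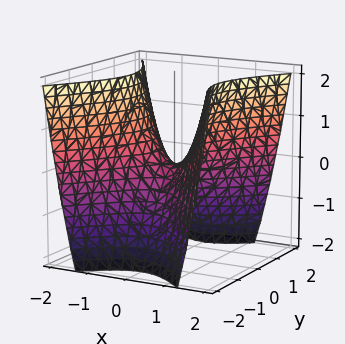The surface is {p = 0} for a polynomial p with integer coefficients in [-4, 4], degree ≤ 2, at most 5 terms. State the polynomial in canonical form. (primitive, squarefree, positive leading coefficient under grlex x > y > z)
3*x^2 - 2*y^2 - 2*z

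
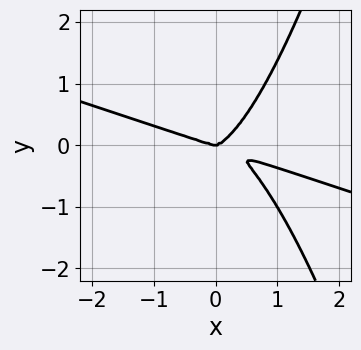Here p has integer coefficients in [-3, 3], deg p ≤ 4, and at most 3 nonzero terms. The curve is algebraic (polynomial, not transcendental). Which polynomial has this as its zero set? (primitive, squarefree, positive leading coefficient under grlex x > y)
x^4 + 3*x^3*y - 2*y^3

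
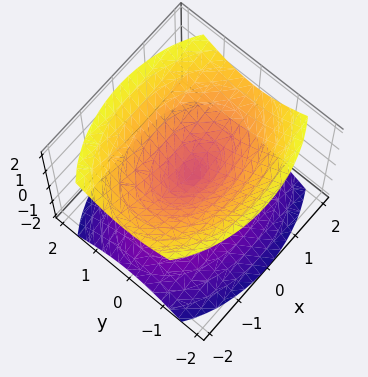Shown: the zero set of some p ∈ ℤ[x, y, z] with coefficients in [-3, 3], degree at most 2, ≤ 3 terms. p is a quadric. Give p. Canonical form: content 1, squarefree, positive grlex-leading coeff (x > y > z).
(a) I count 2 distinct pieces. Treating them together as one polynomial.
(b) The degree is 2 — a double cone through the origin; a quadric.
(c) Symmetries: mirror symmetry y ↦ −y ⇒ only even powers of y; mirror symmetry x ↦ −x ⇒ only even powers of x; it's symmetric under z → −z, forcing even powers of z.
(d) Reading off the gridlines: it crosses the z-axis at the gridline z = 0; one y-axis crossing is at y = 0; it crosses the x-axis at the gridline x = 0.
(e) Putting this together gives p.

x^2 + 2*y^2 - 2*z^2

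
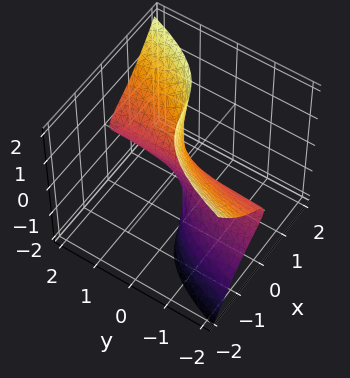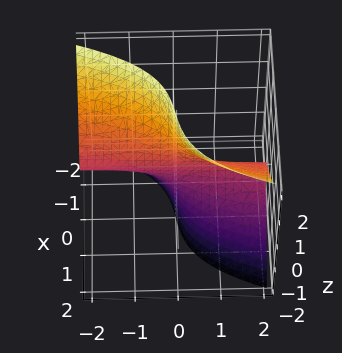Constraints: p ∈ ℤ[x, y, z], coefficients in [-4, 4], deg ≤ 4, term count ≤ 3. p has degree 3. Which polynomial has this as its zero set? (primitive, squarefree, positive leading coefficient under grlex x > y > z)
x^3 - y*z^2 + x

Degree: the shape is more complex than any degree-2 surface, so deg p = 3.
From the axis intercepts and sections: the visible y-axis segment lies entirely on the surface; it crosses the x-axis at the gridline x = 0; the visible z-axis segment lies entirely on the surface.
Solving for integer coefficients yields p as stated.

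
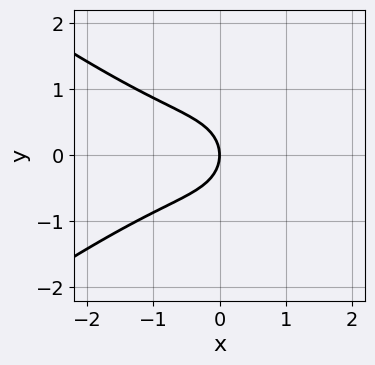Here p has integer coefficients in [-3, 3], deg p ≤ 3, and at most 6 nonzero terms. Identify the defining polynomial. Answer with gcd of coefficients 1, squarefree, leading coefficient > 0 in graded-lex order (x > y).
x^3 - 2*x*y^2 + 2*y^2 + 2*x

First, deg p = 3. The shape is more complex than any degree-2 curve.
Then, symmetries: it's symmetric under y → −y, forcing even powers of y.
Next, from the visible intercepts: it crosses the y-axis at the gridline y = 0; it crosses the x-axis at the gridline x = 0.
Finally, together with the visible shape, these determine p as stated.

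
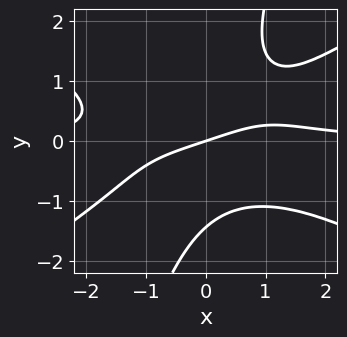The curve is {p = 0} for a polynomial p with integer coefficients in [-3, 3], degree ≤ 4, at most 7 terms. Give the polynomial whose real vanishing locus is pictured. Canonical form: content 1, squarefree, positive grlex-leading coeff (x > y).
First, deg p = 4.
Then, observable constraints: it crosses the y-axis at the gridline y = 0; one x-axis crossing is at x = 0.
Finally, together with the visible shape, these determine p as stated.

x^3*y - 3*x*y^3 + y^4 - x + 3*y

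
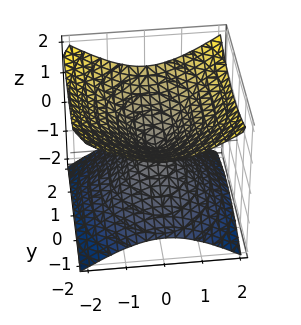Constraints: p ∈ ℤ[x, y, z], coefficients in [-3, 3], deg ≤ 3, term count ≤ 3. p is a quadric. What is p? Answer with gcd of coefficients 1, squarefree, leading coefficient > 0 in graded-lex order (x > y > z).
Degree: a double cone through the origin; a quadric, so deg p = 2.
Symmetries: the y ↦ −y reflection is a symmetry, so y appears only in even powers; it's symmetric under x → −x, forcing even powers of x; the z ↦ −z reflection is a symmetry, so z appears only in even powers.
Checking where it meets the axes: it meets the x-axis at x = 0 (among the integer gridlines); it crosses the y-axis at the gridline y = 0.
Assembling these constraints gives the stated polynomial.

2*x^2 + y^2 - 3*z^2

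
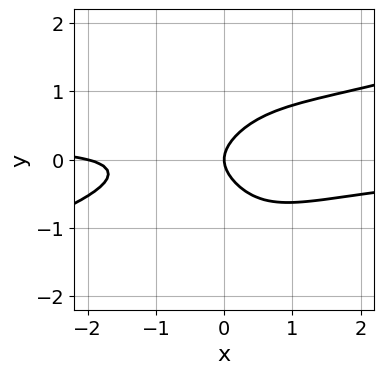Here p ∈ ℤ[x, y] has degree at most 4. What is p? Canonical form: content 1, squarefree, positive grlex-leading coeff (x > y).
x^3*y - 3*x^2*y^2 + x^2 - 3*y^2 + 2*x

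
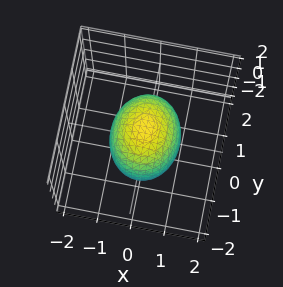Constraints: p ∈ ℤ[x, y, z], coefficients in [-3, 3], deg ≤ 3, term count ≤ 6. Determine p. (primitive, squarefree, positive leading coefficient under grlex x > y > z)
3*x^2 + 2*y^2 + 2*z^2 - 3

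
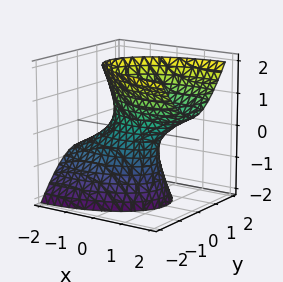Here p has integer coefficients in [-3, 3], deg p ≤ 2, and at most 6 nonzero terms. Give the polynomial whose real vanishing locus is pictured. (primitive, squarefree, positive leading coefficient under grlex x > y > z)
(a) deg p = 2.
(b) From the visible intercepts: no z-intercept at any integer in the box; among the integer gridlines, it crosses the x-axis at x ∈ {-1, 1}.
(c) Together with the visible shape, these determine p as stated.

x^2 - 2*x*z + 3*y^2 - z^2 - 1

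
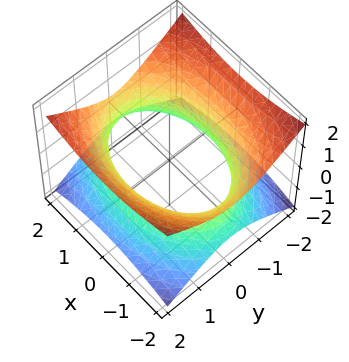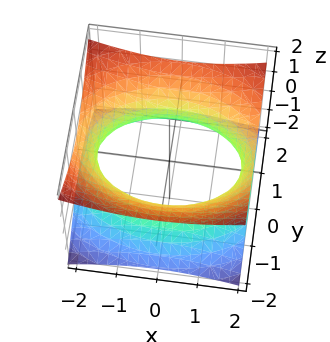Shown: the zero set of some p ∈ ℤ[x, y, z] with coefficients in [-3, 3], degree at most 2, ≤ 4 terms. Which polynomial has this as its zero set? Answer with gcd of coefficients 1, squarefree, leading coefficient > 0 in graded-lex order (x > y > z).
(a) Degree: an hourglass — one-sheet hyperboloid; a quadric, so deg p = 2.
(b) Symmetries: it's symmetric under x → −x, forcing even powers of x; mirror symmetry z ↦ −z ⇒ only even powers of z; it's symmetric under y → −y, forcing even powers of y.
(c) Against the integer gridlines: no z-intercept at any integer in the box.
(d) Together with the visible shape, these determine p as stated.

x^2 + 2*y^2 - 3*z^2 - 3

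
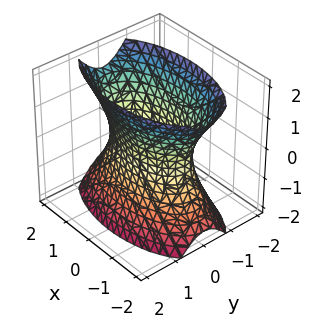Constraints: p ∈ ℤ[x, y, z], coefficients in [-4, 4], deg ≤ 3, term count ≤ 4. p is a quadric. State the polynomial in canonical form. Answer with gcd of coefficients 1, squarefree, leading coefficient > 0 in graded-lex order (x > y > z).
(a) Degree: an hourglass — one-sheet hyperboloid; a quadric, so deg p = 2.
(b) Symmetries: it's symmetric under x → −x, forcing even powers of x; mirror symmetry y ↦ −y ⇒ only even powers of y; mirror symmetry z ↦ −z ⇒ only even powers of z.
(c) Against the integer gridlines: the surface avoids every integer z-axis point in the box.
(d) The integer polynomial consistent with all of this is the stated p.

x^2 + 3*y^2 - z^2 - 2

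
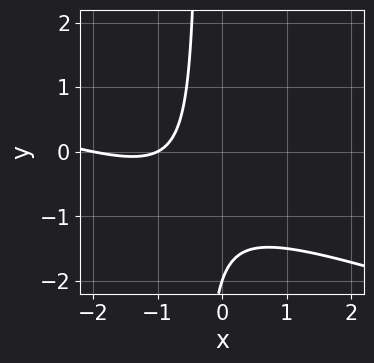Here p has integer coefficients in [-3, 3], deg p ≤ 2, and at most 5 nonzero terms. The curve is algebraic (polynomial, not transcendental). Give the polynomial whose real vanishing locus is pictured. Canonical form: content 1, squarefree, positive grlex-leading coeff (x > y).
x^2 + 3*x*y + 3*x + y + 2

Degree: no degree-1 curve has this shape, so deg p = 2.
Observable constraints: among the integer gridlines, it crosses the x-axis at x ∈ {-2, -1}; it meets the y-axis at y = -2 (among the integer gridlines).
The integer polynomial consistent with all of this is the stated p.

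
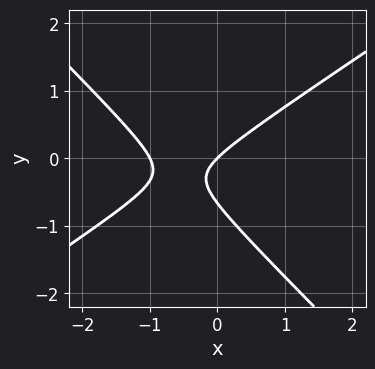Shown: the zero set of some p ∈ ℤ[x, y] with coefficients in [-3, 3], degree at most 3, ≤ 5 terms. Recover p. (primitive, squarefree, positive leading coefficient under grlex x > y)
(a) deg p = 2. The shape is more complex than any degree-1 curve.
(b) From the axis intercepts and sections: among the integer gridlines, it crosses the x-axis at x ∈ {-1, 0}; it meets the y-axis at y = 0 (among the integer gridlines).
(c) The integer polynomial consistent with all of this is the stated p.

2*x^2 - x*y - 3*y^2 + 2*x - 2*y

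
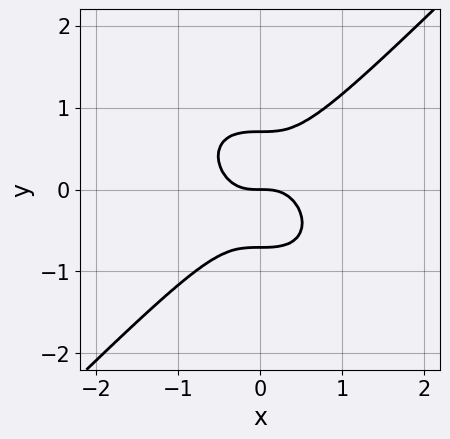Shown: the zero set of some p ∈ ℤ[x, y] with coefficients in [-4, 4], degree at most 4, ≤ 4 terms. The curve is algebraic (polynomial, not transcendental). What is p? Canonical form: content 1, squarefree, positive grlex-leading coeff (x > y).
deg p = 3.
From the axis intercepts and sections: it meets the y-axis at y = 0 (among the integer gridlines); one x-axis crossing is at x = 0.
These observations pin down the coefficients.

2*x^3 - 2*y^3 + y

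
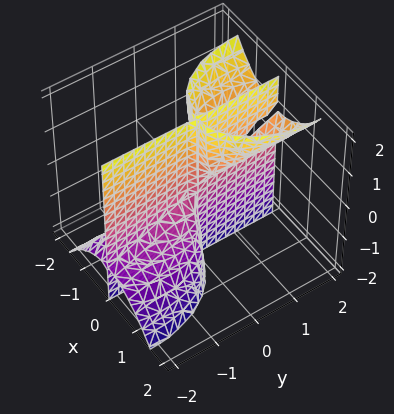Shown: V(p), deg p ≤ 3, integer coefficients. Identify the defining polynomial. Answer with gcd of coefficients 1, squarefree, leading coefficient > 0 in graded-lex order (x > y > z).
2*x^3 + x*y^2 - 2*x*y*z

1. The picture has 3 separate pieces. Treating them together as one polynomial.
2. Degree: no degree-2 surface has this shape, so deg p = 3.
3. From the visible intercepts: the visible y-axis segment lies entirely on the surface; the visible z-axis segment lies entirely on the surface.
4. The integer polynomial consistent with all of this is the stated p.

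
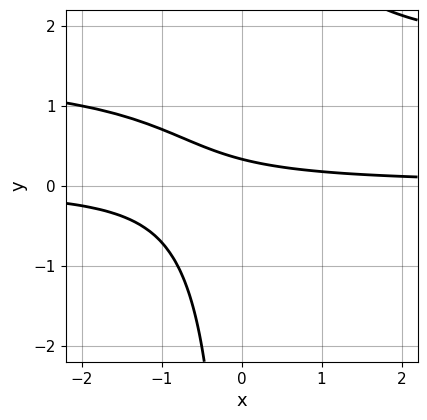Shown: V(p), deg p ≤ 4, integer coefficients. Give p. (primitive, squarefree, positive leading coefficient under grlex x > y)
2*x*y^2 - 3*x*y - 3*y + 1

deg p = 3.
From the visible intercepts: no x-intercept at any integer in the box.
These observations pin down the coefficients.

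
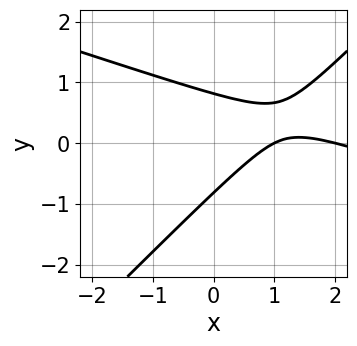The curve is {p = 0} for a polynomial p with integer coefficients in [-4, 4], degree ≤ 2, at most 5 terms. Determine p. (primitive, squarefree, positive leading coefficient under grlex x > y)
(a) Degree: no degree-1 curve has this shape, so deg p = 2.
(b) Against the integer gridlines: among the integer gridlines, it crosses the x-axis at x ∈ {1, 2}.
(c) Putting this together gives p.

x^2 + 2*x*y - 3*y^2 - 3*x + 2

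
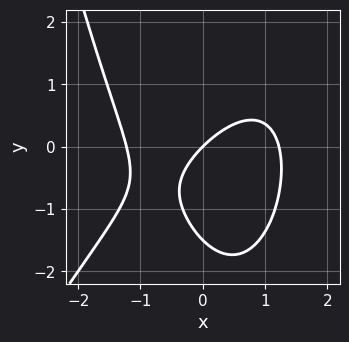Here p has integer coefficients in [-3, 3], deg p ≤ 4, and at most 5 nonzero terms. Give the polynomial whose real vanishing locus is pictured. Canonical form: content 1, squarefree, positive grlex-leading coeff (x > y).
First, deg p = 3. A generic line meets the curve in up to 3 points.
Then, from the visible intercepts: it meets the y-axis at y = 0 (among the integer gridlines); it meets the x-axis at x = 0 (among the integer gridlines).
Finally, matching integer coefficients to the picture gives p.

2*x^3 - x^2*y + 2*y^2 - 3*x + 3*y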